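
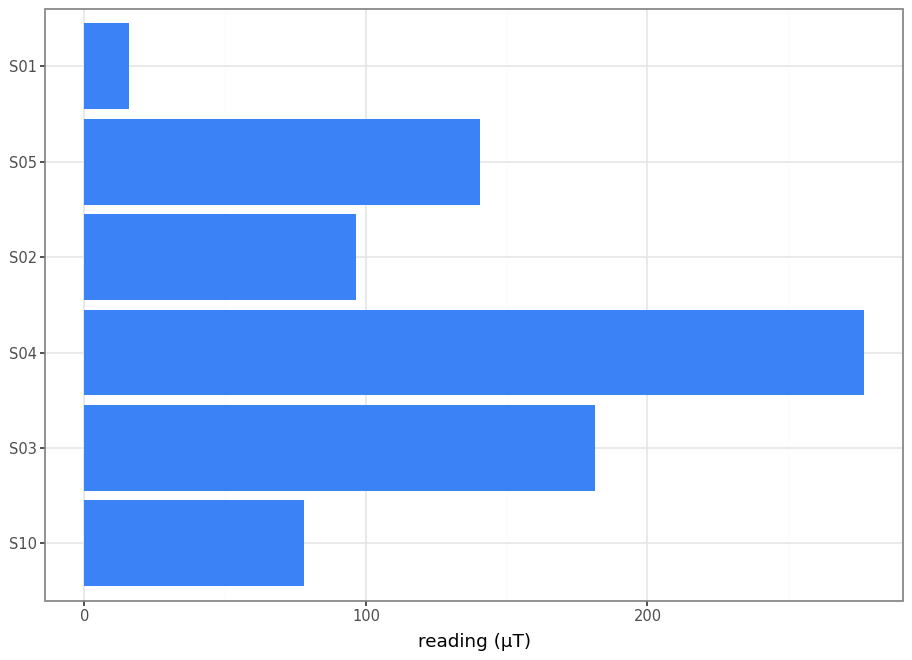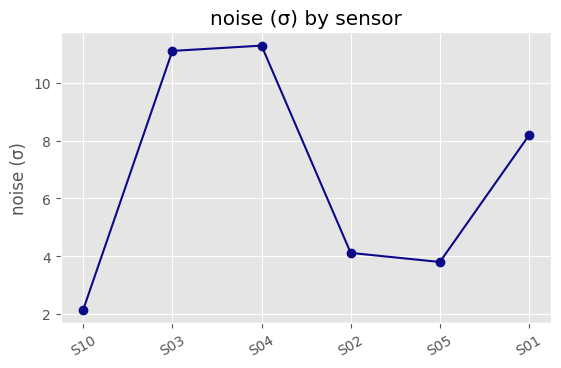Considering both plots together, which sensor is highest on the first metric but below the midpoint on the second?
Chart 2 median noise (σ) ≈ 6; below-median sensors: S10, S02, S05. Among those, S05 has the highest reading (µT) (≈ 150).

S05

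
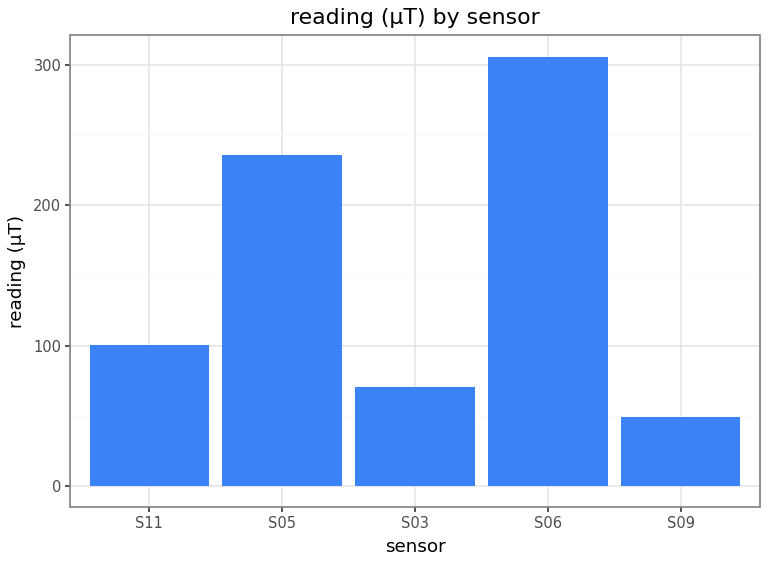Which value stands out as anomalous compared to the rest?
S06

S06 ≈ 300; the rest sit between ≈ 50 and ≈ 250.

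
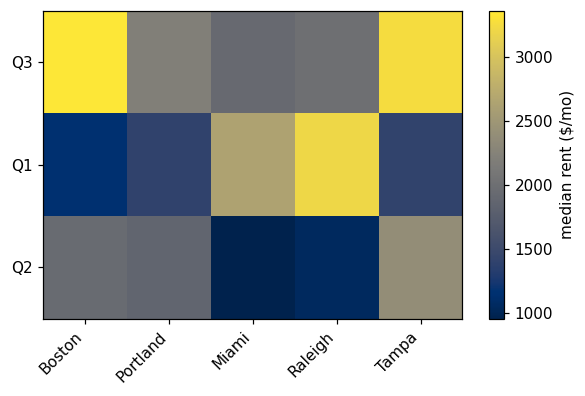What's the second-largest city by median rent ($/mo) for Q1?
Top 3 for Q1: Raleigh ≈ 3000, Miami ≈ 2500, Tampa ≈ 1500.

Miami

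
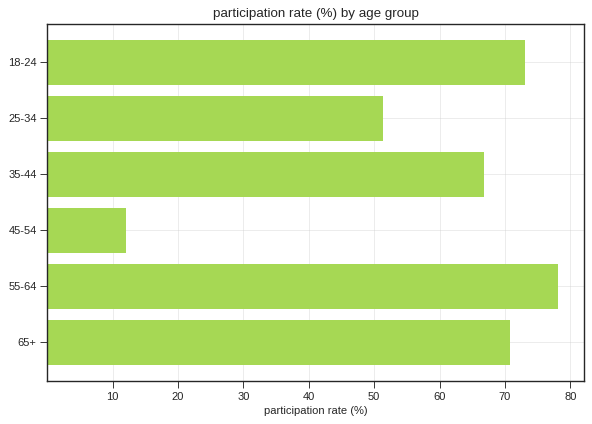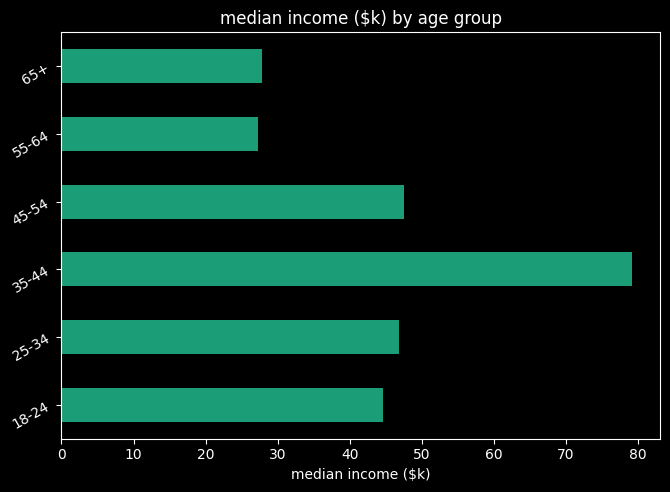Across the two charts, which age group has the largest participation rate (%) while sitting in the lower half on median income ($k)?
Chart 2 median median income ($k) ≈ 50; below-median age groups: 18-24, 55-64, 65+. Among those, 55-64 has the highest participation rate (%) (≈ 80).

55-64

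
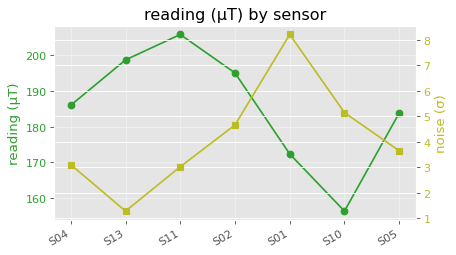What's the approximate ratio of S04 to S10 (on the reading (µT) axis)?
≈ 1.19×

S04 ≈ 185, S10 ≈ 155; 185/155 ≈ 1.19.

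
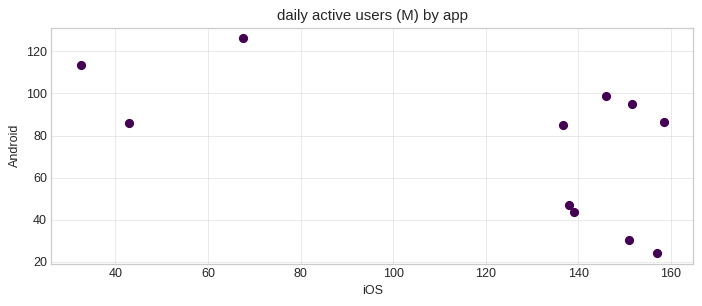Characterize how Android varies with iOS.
negative, moderate

Points are negatively correlated; moderate (|r| ≈ 0.6).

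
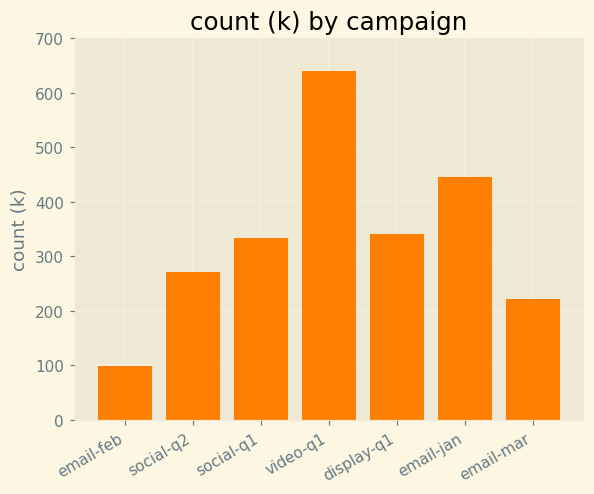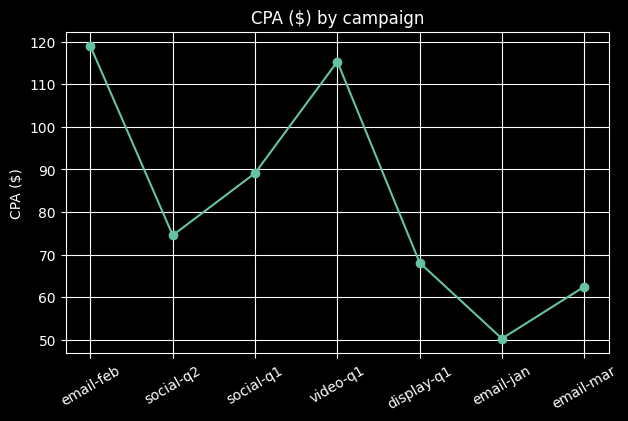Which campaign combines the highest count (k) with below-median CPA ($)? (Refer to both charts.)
email-jan

Chart 2 median CPA ($) ≈ 80; below-median campaigns: display-q1, email-jan, email-mar. Among those, email-jan has the highest count (k) (≈ 400).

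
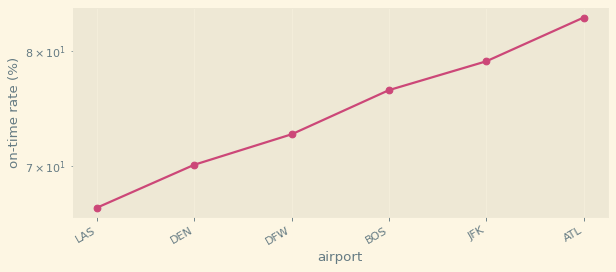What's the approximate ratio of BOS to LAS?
≈ 1.15×

BOS ≈ 76, LAS ≈ 66; 76/66 ≈ 1.15.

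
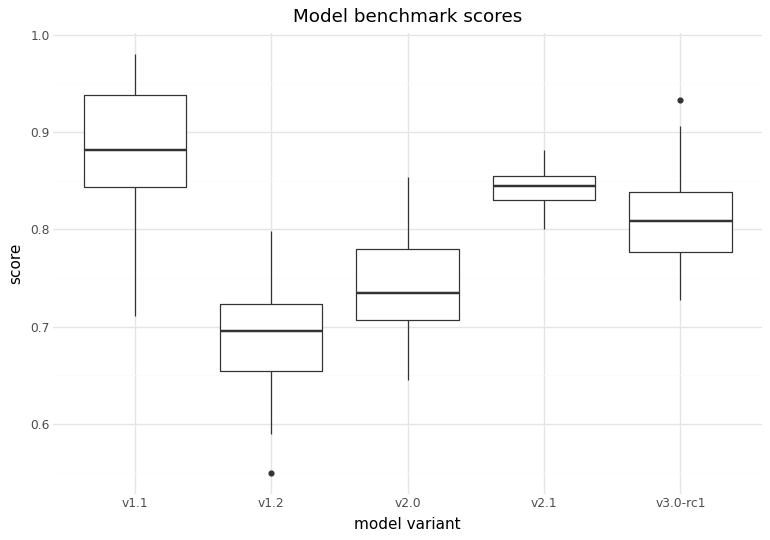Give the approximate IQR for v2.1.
≈ 0.02

Q3 ≈ 0.86, Q1 ≈ 0.84; IQR ≈ 0.02.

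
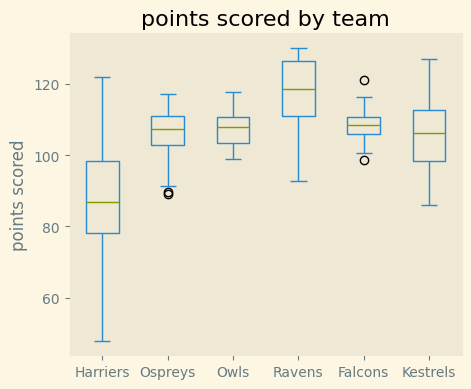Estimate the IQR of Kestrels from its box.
Q3 ≈ 115, Q1 ≈ 100; IQR ≈ 15.

≈ 15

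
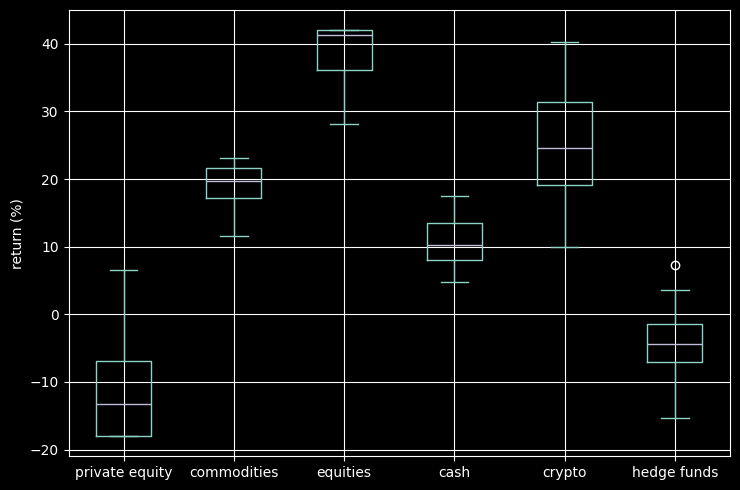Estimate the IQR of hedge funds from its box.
≈ 5

Q3 ≈ 0, Q1 ≈ -5; IQR ≈ 5.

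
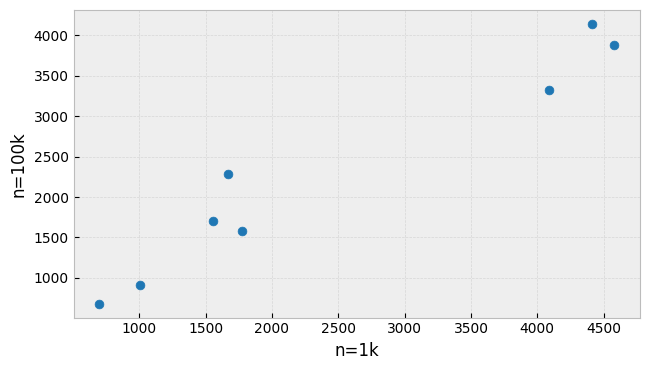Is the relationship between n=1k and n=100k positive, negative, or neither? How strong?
positive, strong

Points are positively correlated; strong (|r| ≈ 1.0).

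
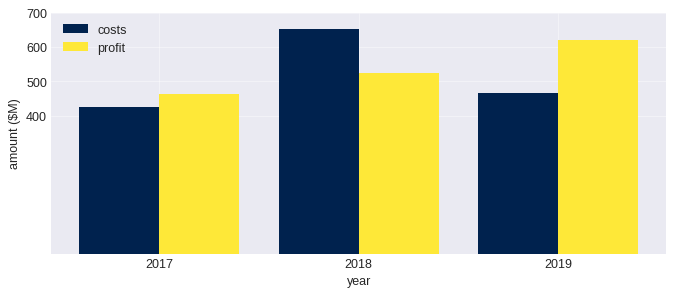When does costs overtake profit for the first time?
2017: costs ≈ 400 vs profit ≈ 500 (not yet); 2018: costs ≈ 700 vs profit ≈ 500 (first crossover).

2018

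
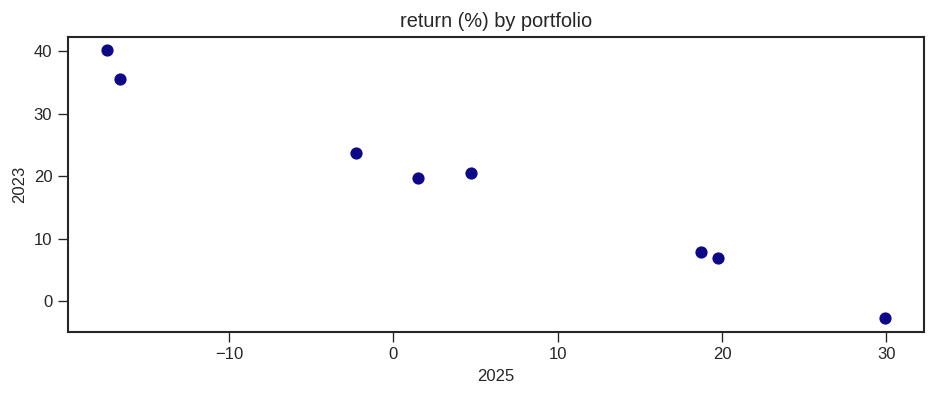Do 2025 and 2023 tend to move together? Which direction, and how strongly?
Points are negatively correlated; strong (|r| ≈ 1.0).

negative, strong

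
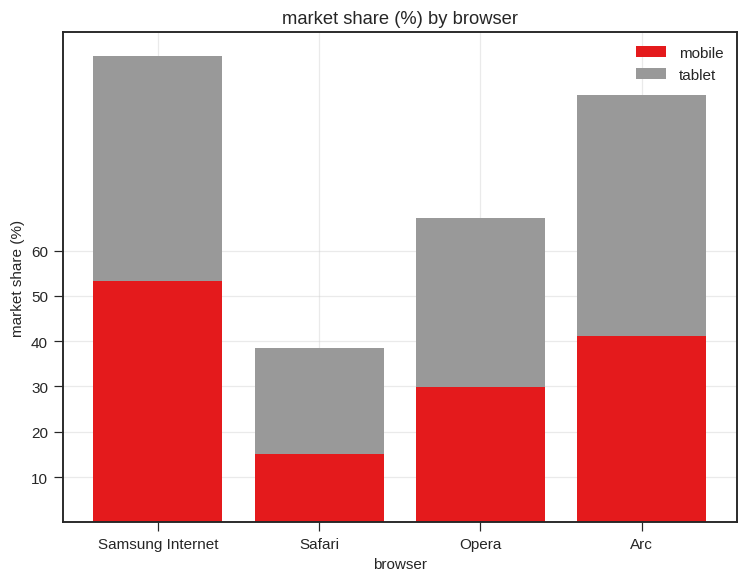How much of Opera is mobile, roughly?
mobile top ≈ 30, bottom ≈ 0; segment ≈ 30.

≈ 30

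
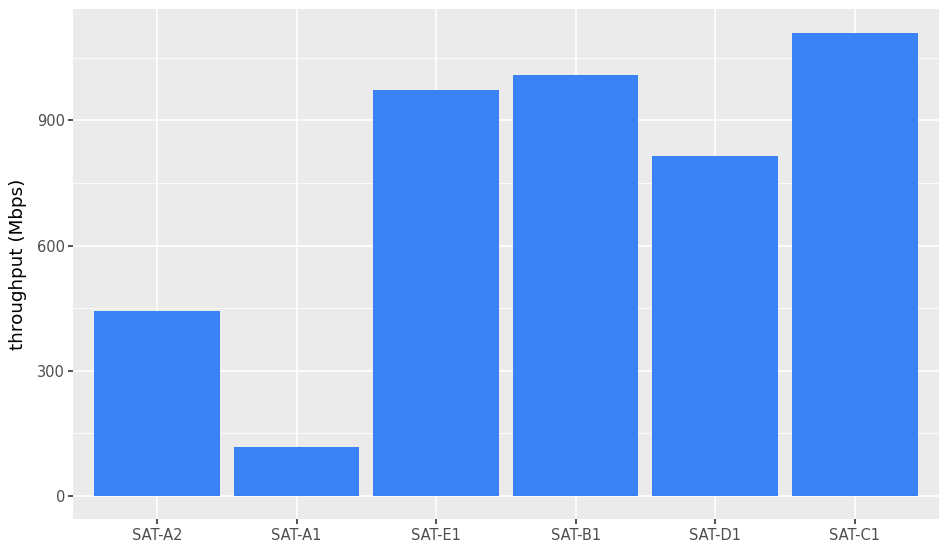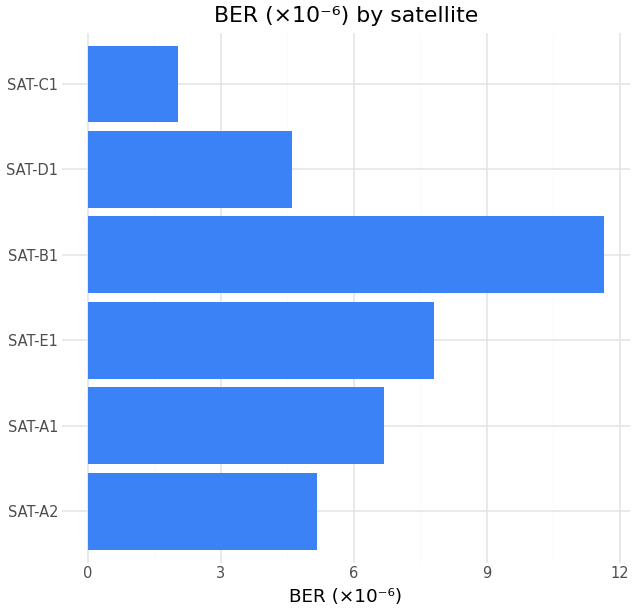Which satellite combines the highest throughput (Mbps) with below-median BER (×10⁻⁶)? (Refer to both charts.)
Chart 2 median BER (×10⁻⁶) ≈ 6; below-median satellites: SAT-A2, SAT-D1, SAT-C1. Among those, SAT-C1 has the highest throughput (Mbps) (≈ 1200).

SAT-C1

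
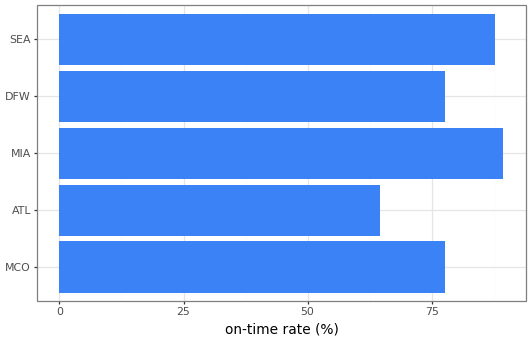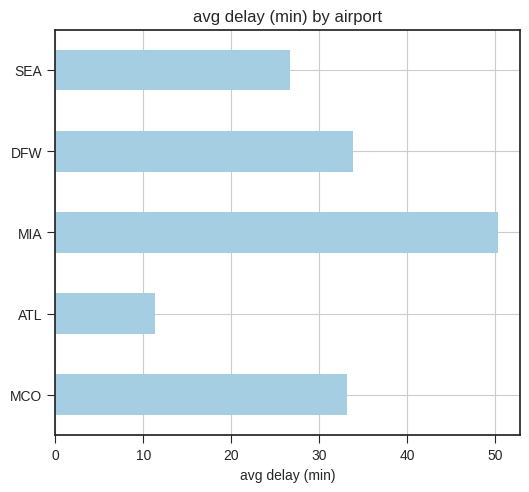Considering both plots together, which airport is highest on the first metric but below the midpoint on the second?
SEA

Chart 2 median avg delay (min) ≈ 35; below-median airports: ATL, SEA. Among those, SEA has the highest on-time rate (%) (≈ 90).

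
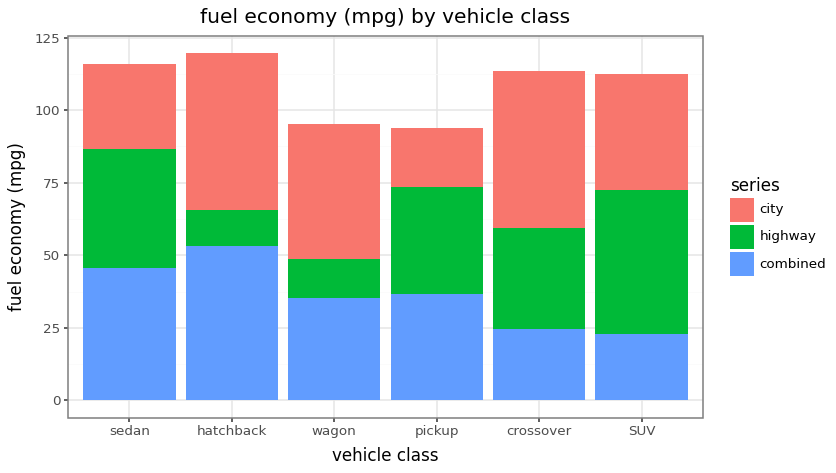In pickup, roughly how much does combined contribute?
≈ 40

combined top ≈ 40, bottom ≈ 0; segment ≈ 40.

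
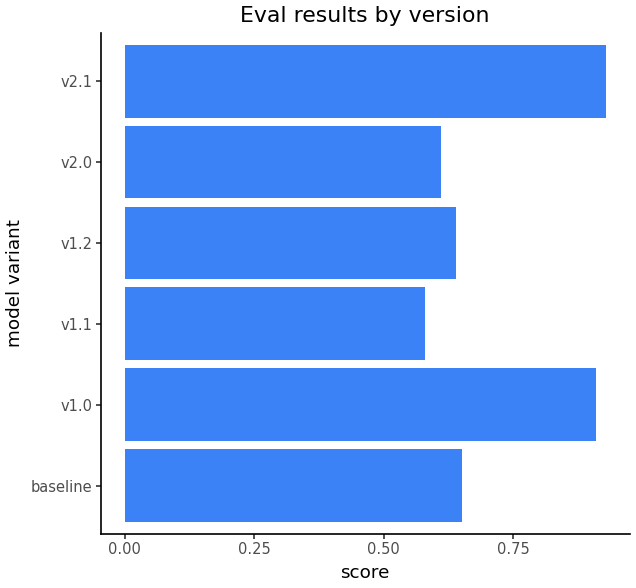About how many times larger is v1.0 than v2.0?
v1.0 ≈ 0.9, v2.0 ≈ 0.6; 0.9/0.6 ≈ 1.5.

≈ 1.5×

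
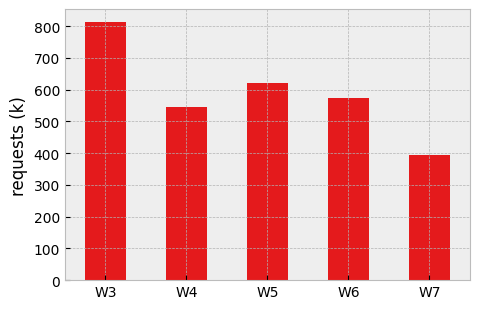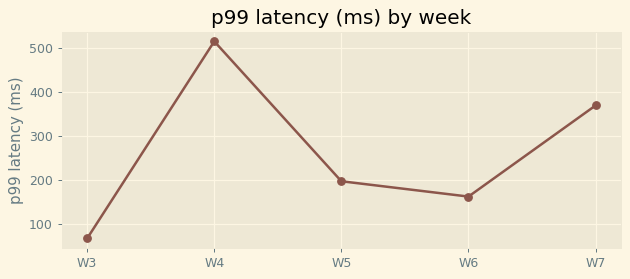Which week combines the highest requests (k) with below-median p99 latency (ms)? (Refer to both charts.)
W3

Chart 2 median p99 latency (ms) ≈ 200; below-median weeks: W3, W6. Among those, W3 has the highest requests (k) (≈ 800).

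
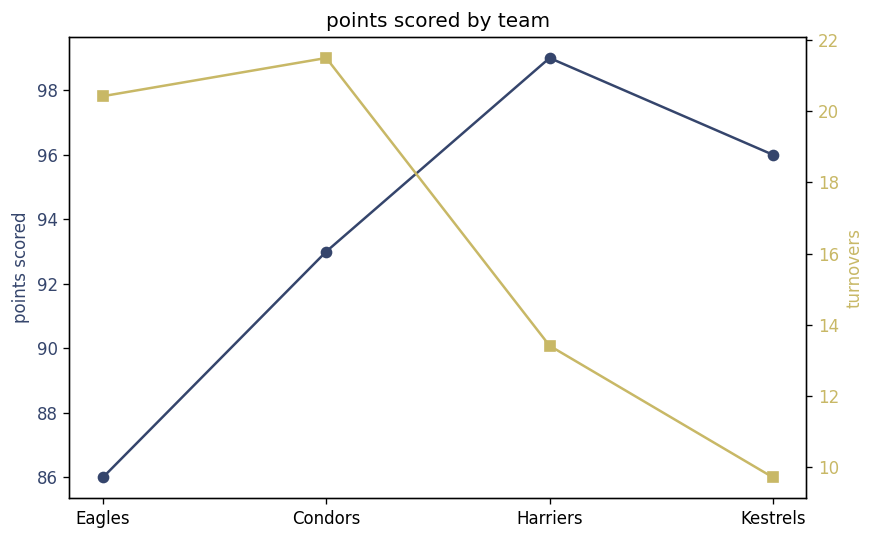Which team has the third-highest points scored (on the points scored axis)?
Condors

Top 4 (on the points scored axis): Harriers ≈ 100, Kestrels ≈ 96, Condors ≈ 92, Eagles ≈ 86.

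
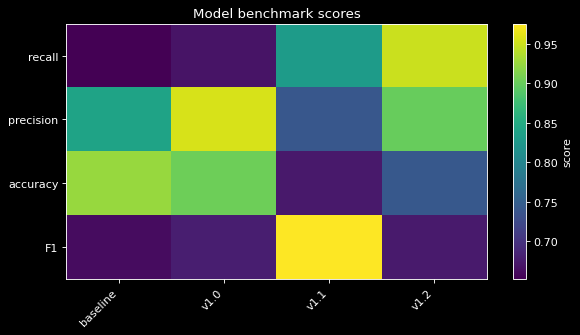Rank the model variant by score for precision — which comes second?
Top 3 for precision: v1.0 ≈ 0.95, v1.2 ≈ 0.90, baseline ≈ 0.85.

v1.2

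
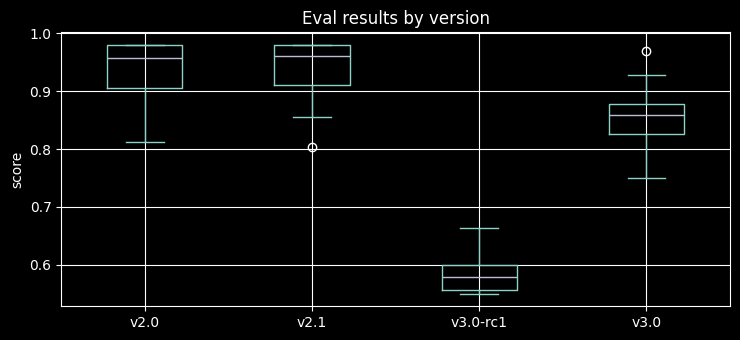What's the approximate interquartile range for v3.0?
Q3 ≈ 0.90, Q1 ≈ 0.85; IQR ≈ 0.05.

≈ 0.05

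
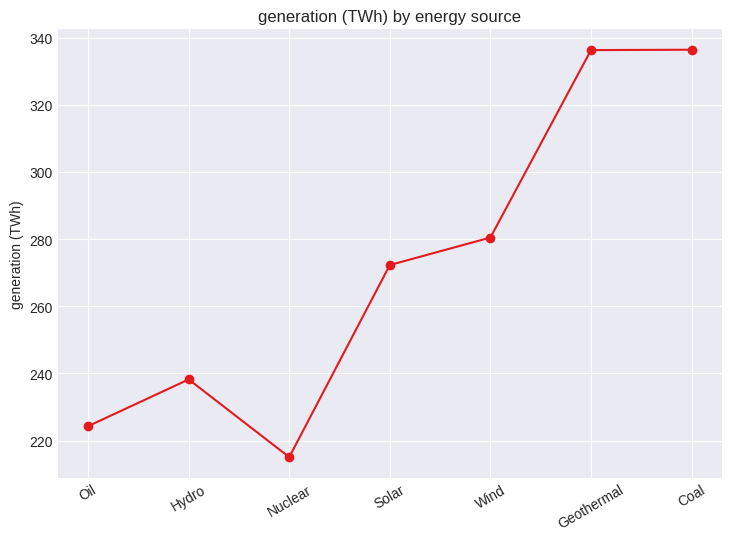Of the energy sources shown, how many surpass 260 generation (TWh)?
Above 260: Solar, Wind, Geothermal, Coal.

4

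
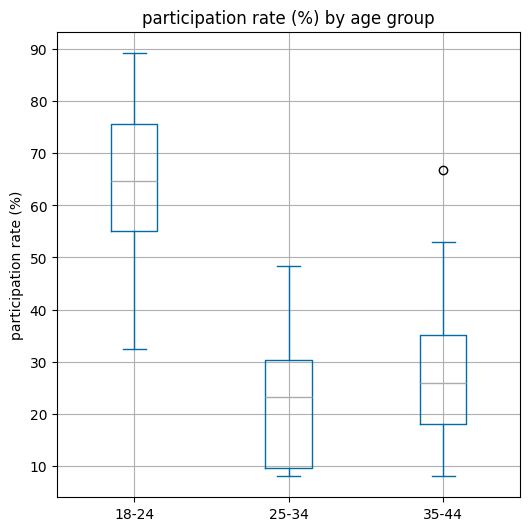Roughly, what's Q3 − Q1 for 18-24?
≈ 20

Q3 ≈ 75, Q1 ≈ 55; IQR ≈ 20.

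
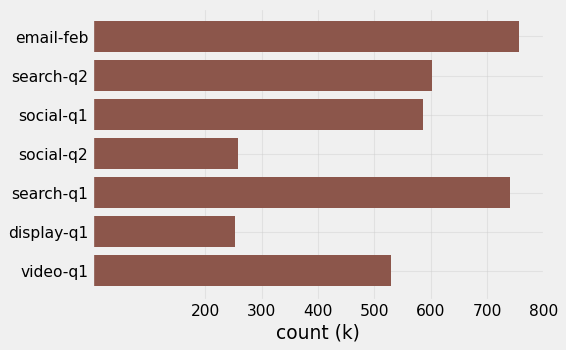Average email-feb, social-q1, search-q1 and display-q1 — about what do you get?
≈ 600

(800 + 600 + 700 + 300) / 4 ≈ 600.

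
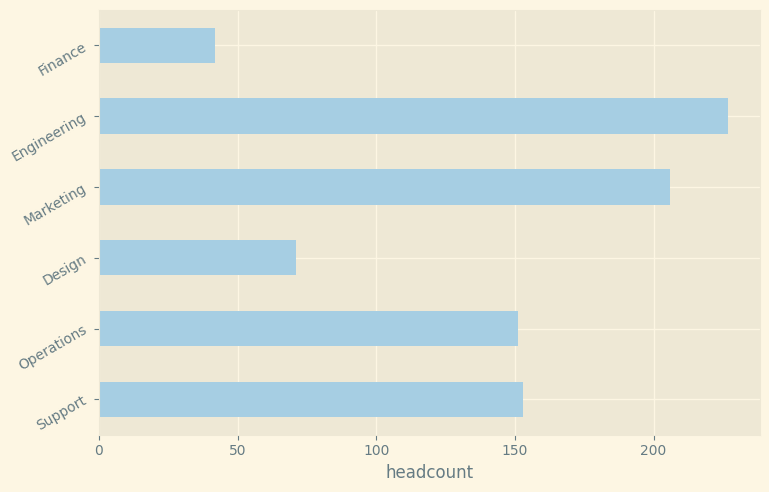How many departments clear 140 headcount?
4

Above 140: Support, Operations, Marketing, Engineering.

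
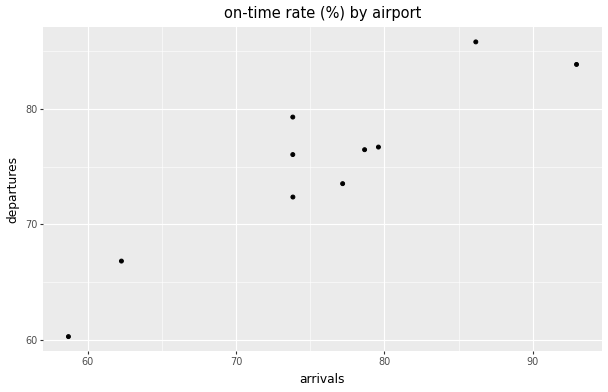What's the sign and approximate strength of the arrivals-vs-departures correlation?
positive, strong

Points are positively correlated; strong (|r| ≈ 0.9).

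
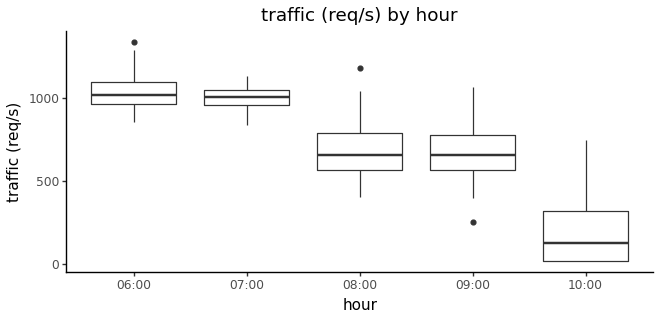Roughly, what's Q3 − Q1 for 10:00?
Q3 ≈ 300, Q1 ≈ 0; IQR ≈ 300.

≈ 300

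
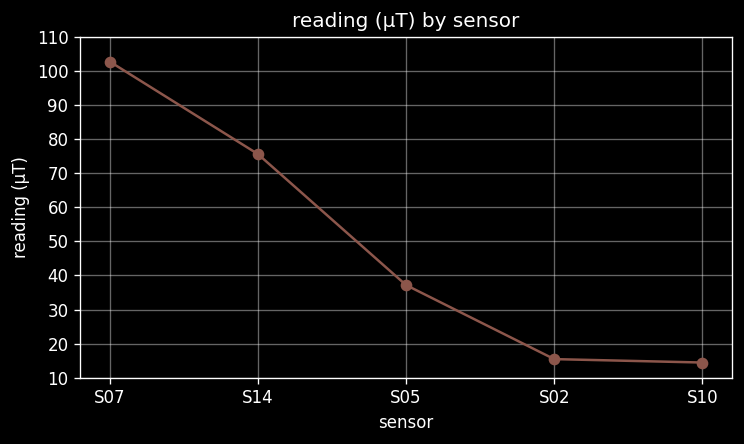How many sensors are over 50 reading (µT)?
Above 50: S07, S14.

2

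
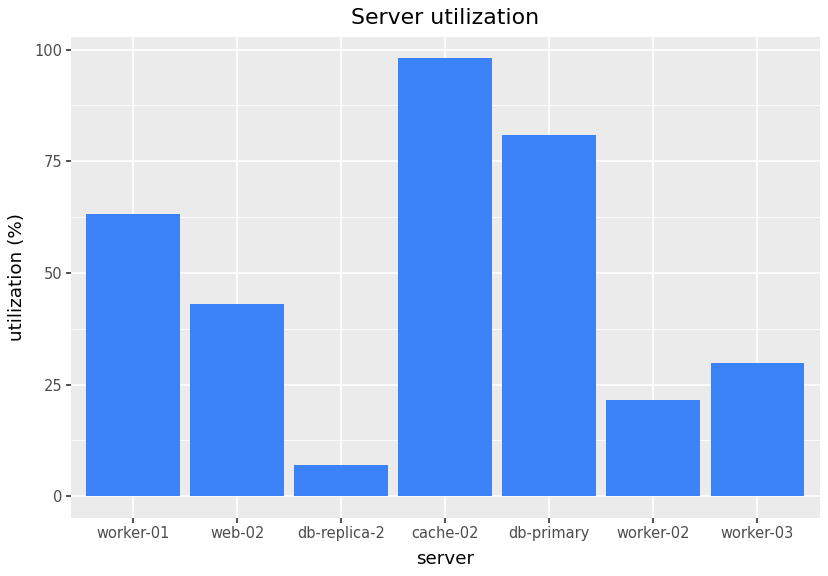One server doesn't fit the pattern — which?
cache-02

cache-02 ≈ 100; the rest sit between ≈ 10 and ≈ 80.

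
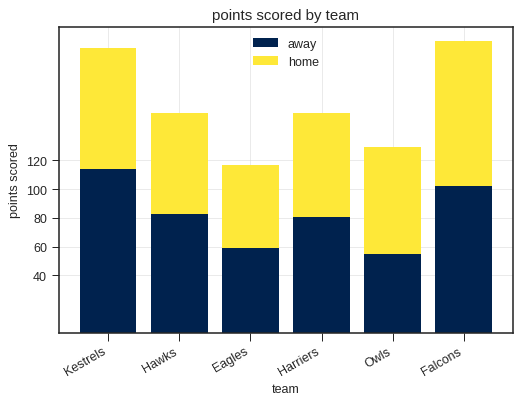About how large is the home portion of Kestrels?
≈ 80

home top ≈ 200, bottom ≈ 120; segment ≈ 80.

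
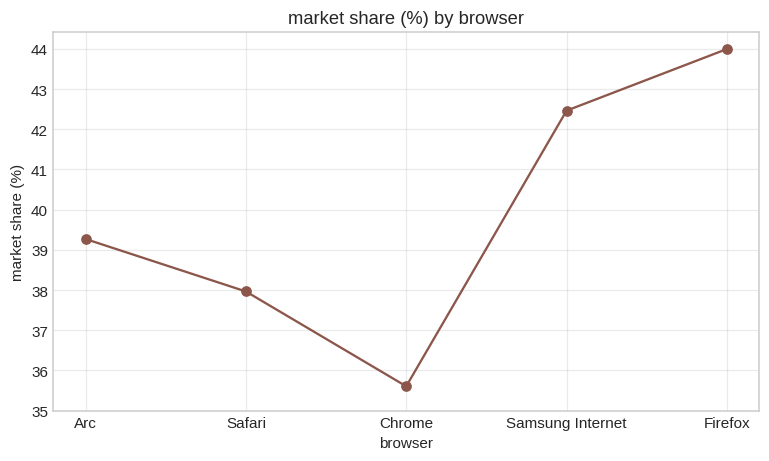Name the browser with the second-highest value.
Top 3: Firefox ≈ 44, Samsung Internet ≈ 42, Arc ≈ 39.

Samsung Internet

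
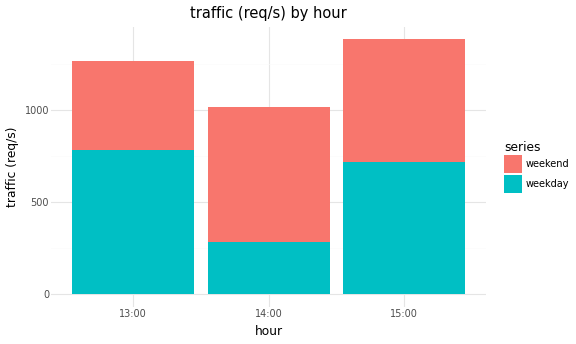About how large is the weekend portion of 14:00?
weekend top ≈ 1000, bottom ≈ 200; segment ≈ 800.

≈ 800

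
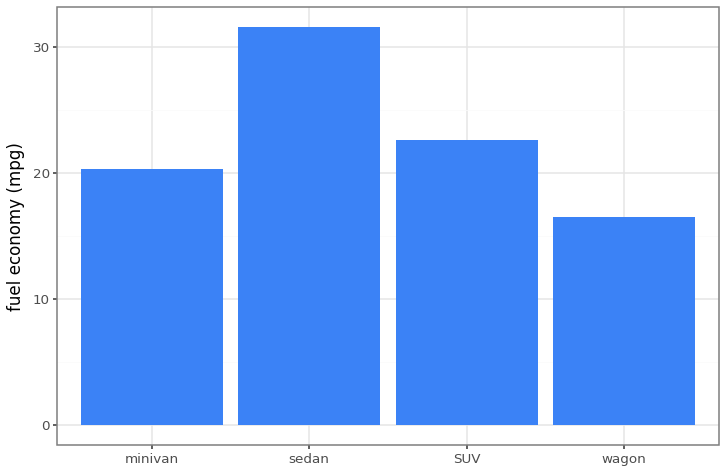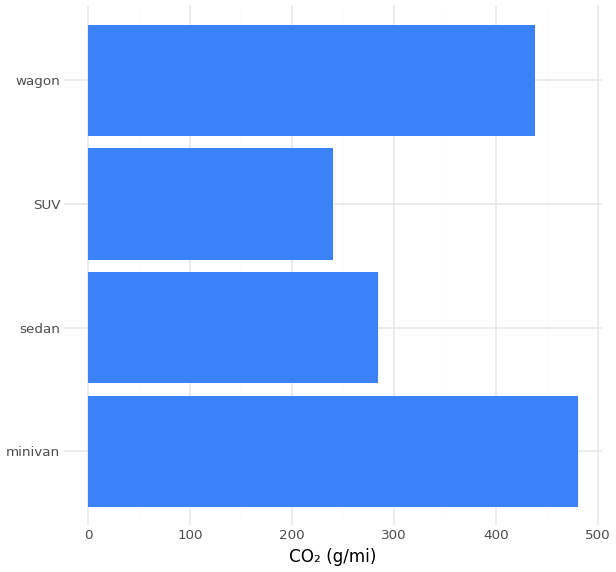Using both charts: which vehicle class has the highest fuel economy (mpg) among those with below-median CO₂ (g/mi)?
Chart 2 median CO₂ (g/mi) ≈ 350; below-median vehicle classes: sedan, SUV. Among those, sedan has the highest fuel economy (mpg) (≈ 30).

sedan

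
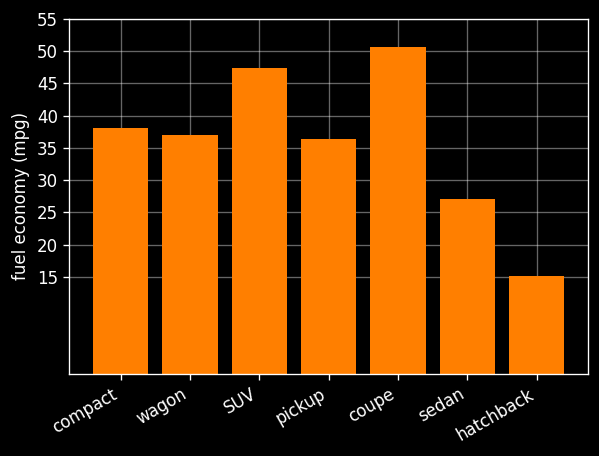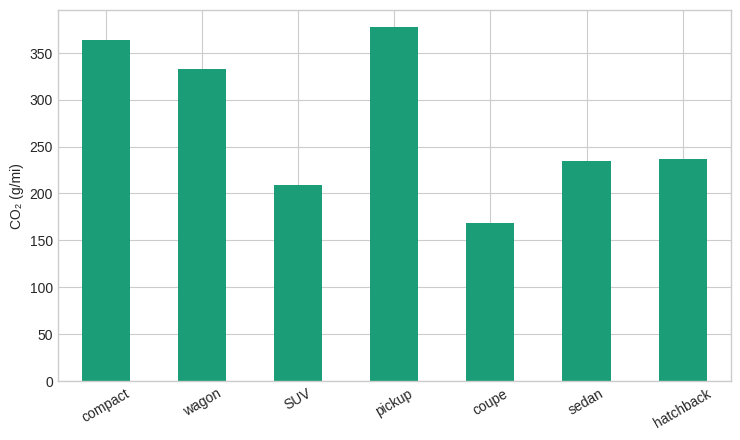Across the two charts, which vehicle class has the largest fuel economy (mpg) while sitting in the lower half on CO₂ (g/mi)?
coupe

Chart 2 median CO₂ (g/mi) ≈ 250; below-median vehicle classes: SUV, coupe, sedan. Among those, coupe has the highest fuel economy (mpg) (≈ 50).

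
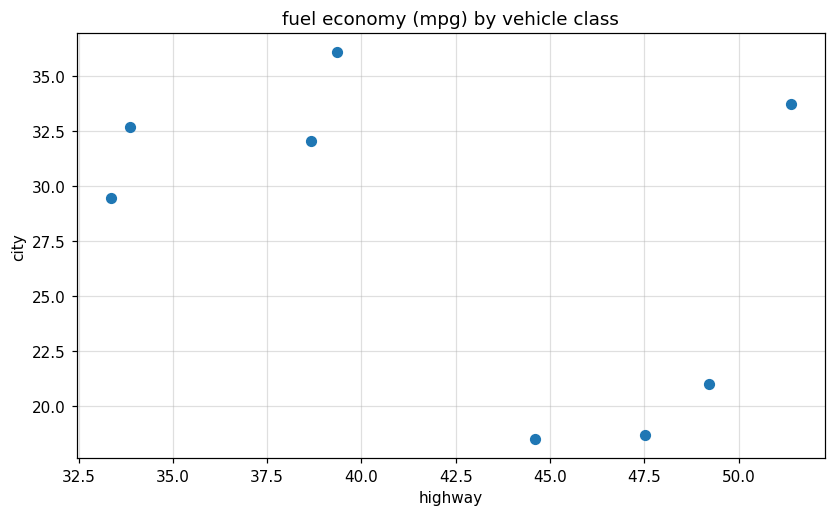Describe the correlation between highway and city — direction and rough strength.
Points are negatively correlated; moderate (|r| ≈ 0.5).

negative, moderate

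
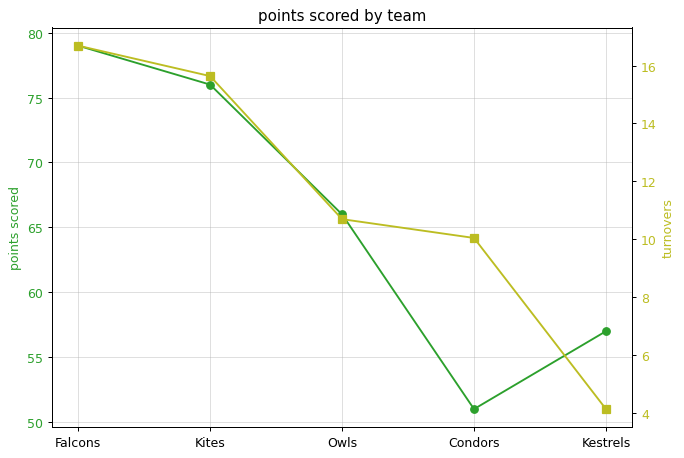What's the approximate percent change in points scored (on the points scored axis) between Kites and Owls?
≈ -13.3%

Kites ≈ 75, Owls ≈ 65; (65 − 75) / 75 ≈ -13.3%.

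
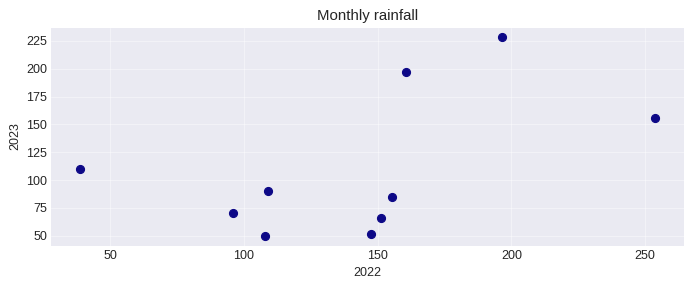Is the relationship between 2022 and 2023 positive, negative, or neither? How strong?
Points are positively correlated; moderate (|r| ≈ 0.5).

positive, moderate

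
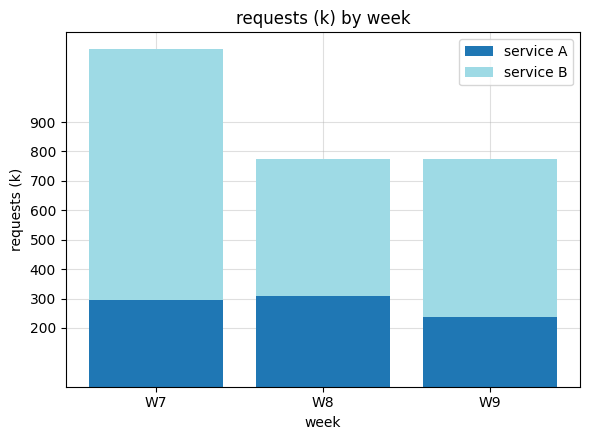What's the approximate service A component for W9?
service A top ≈ 200, bottom ≈ 0; segment ≈ 200.

≈ 200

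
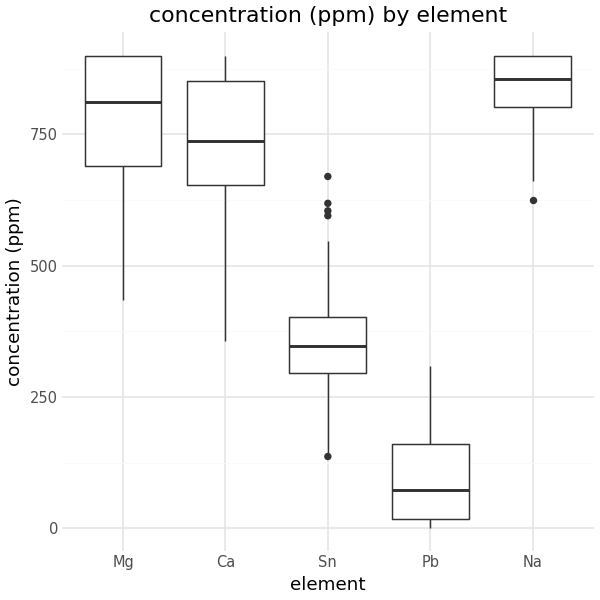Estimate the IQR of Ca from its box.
≈ 200

Q3 ≈ 900, Q1 ≈ 700; IQR ≈ 200.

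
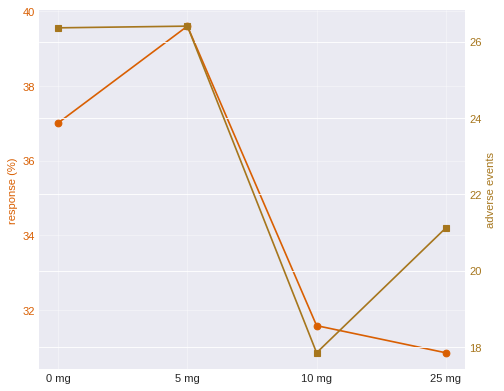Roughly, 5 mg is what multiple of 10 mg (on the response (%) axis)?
≈ 1.25×

5 mg ≈ 40, 10 mg ≈ 32; 40/32 ≈ 1.25.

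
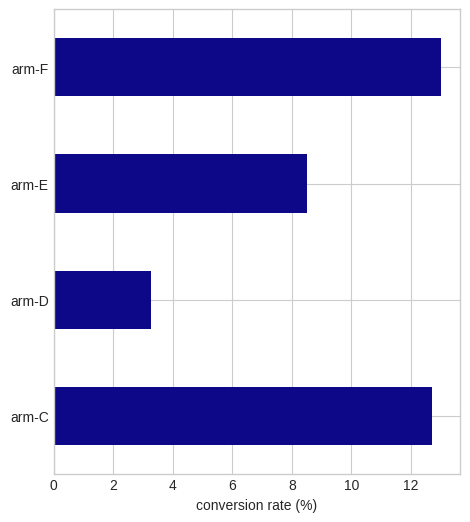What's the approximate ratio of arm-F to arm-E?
arm-F ≈ 14, arm-E ≈ 8; 14/8 ≈ 1.75.

≈ 1.75×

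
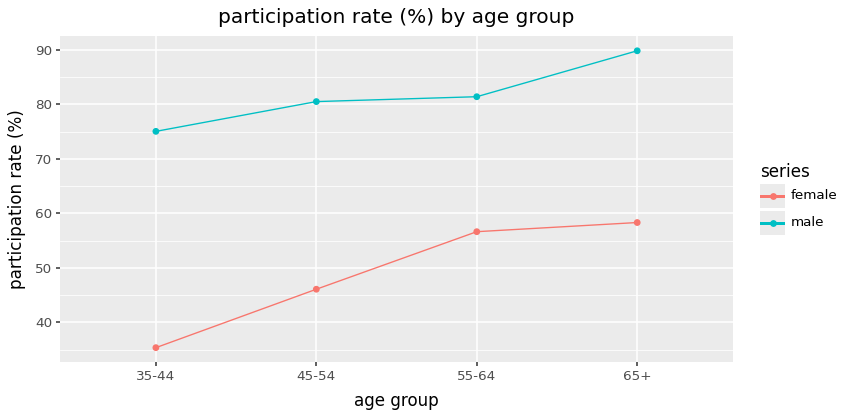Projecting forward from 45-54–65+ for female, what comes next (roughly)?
≈ 67.5

Last three: 45, 55, 60 → slope ≈ 7.5/step → next ≈ 67.5.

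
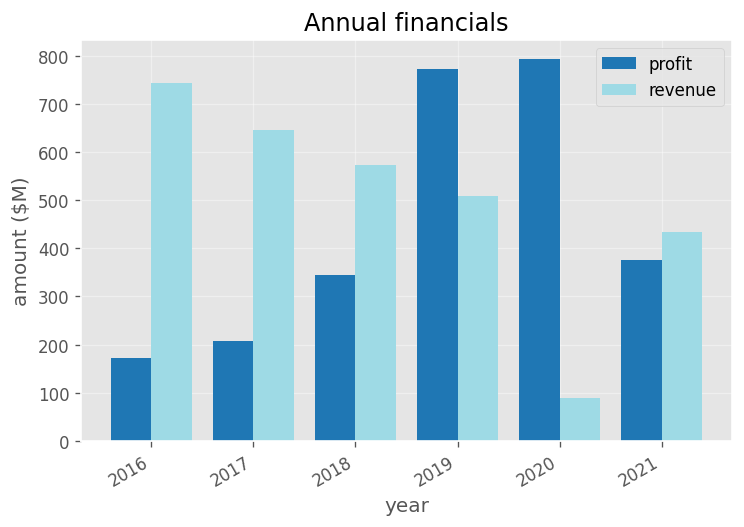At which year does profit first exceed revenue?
2019

2018: profit ≈ 300 vs revenue ≈ 600 (not yet); 2019: profit ≈ 800 vs revenue ≈ 500 (first crossover).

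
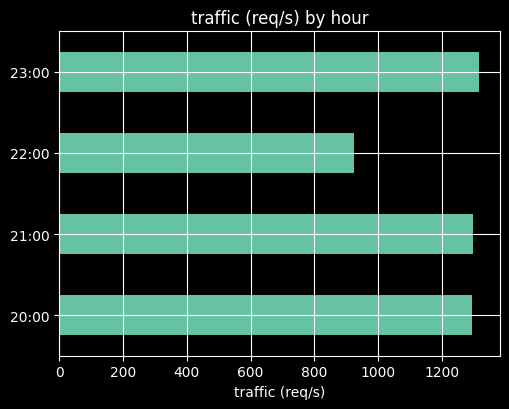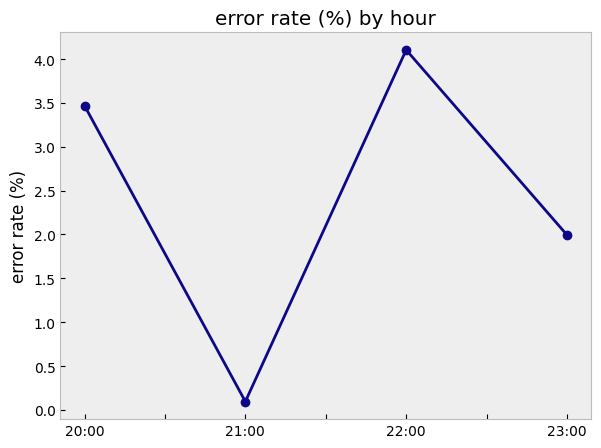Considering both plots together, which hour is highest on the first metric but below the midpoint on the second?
Chart 2 median error rate (%) ≈ 2.5; below-median hours: 21:00, 23:00. Among those, 23:00 has the highest traffic (req/s) (≈ 1400).

23:00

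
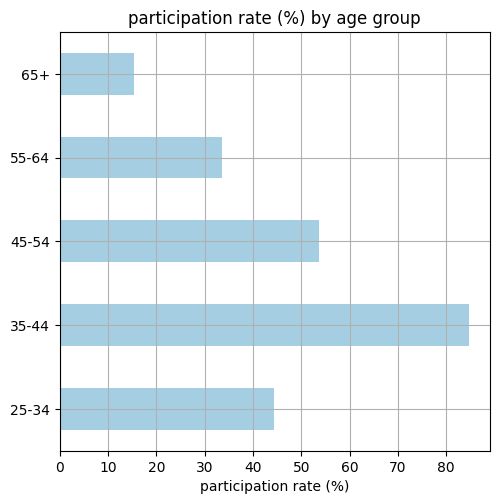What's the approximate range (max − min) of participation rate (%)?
≈ 60

Max 35-44 ≈ 80, min 65+ ≈ 20; range ≈ 60.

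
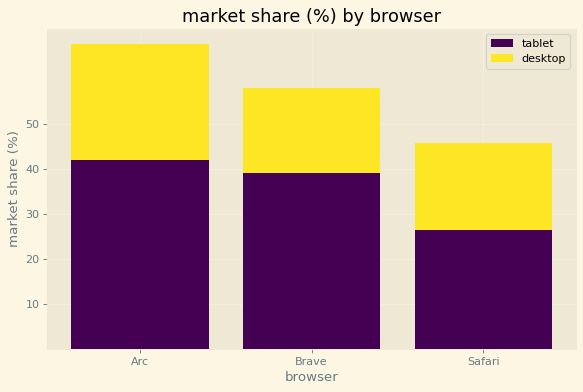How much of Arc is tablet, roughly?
tablet top ≈ 40, bottom ≈ 0; segment ≈ 40.

≈ 40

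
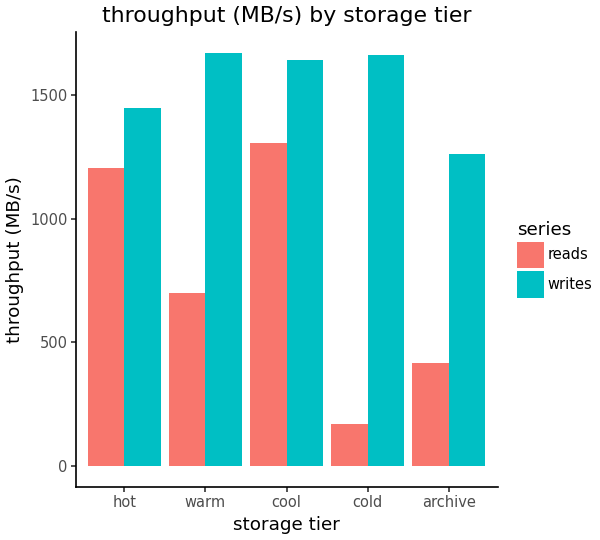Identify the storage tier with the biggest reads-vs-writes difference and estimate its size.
cold, ≈ 1400 MB/s

cold: reads ≈ 200, writes ≈ 1600 → gap ≈ 1400. Next-largest (warm) is only ≈ 800.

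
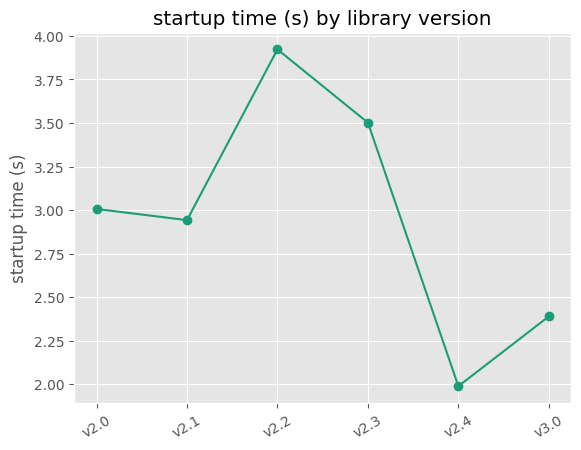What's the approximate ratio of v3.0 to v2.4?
v3.0 ≈ 2.4, v2.4 ≈ 2.0; 2.4/2.0 ≈ 1.2.

≈ 1.2×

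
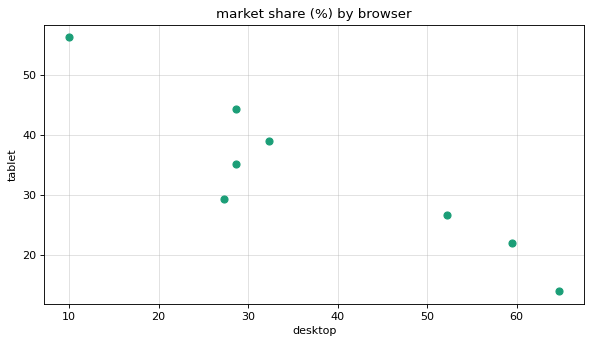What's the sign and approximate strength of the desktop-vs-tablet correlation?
negative, strong

Points are negatively correlated; strong (|r| ≈ 0.9).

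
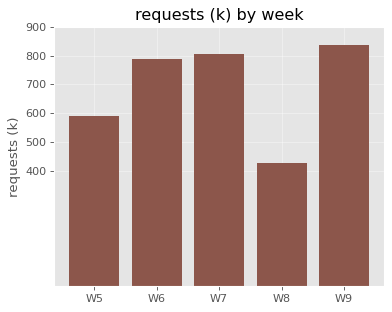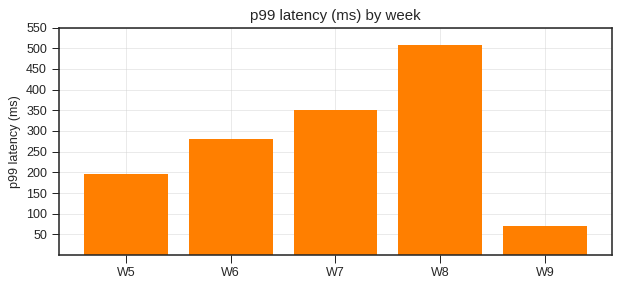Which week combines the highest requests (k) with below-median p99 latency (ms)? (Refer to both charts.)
W9

Chart 2 median p99 latency (ms) ≈ 300; below-median weeks: W5, W9. Among those, W9 has the highest requests (k) (≈ 800).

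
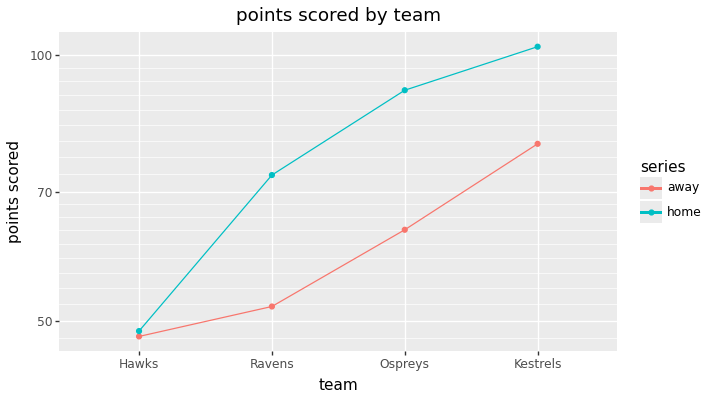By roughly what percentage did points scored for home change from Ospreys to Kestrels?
Ospreys ≈ 90, Kestrels ≈ 100; (100 − 90) / 90 ≈ +11.1%.

≈ +11.1%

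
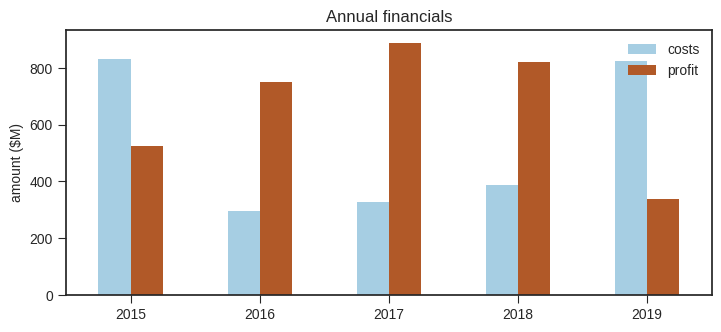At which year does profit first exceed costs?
2015: profit ≈ 500 vs costs ≈ 800 (not yet); 2016: profit ≈ 800 vs costs ≈ 300 (first crossover).

2016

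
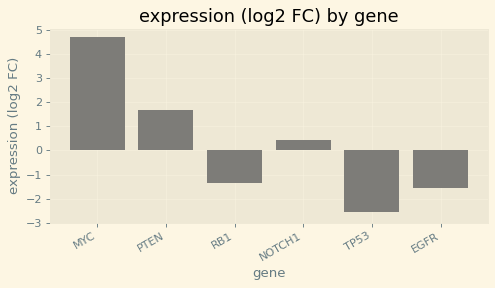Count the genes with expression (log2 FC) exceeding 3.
Above 3: MYC.

1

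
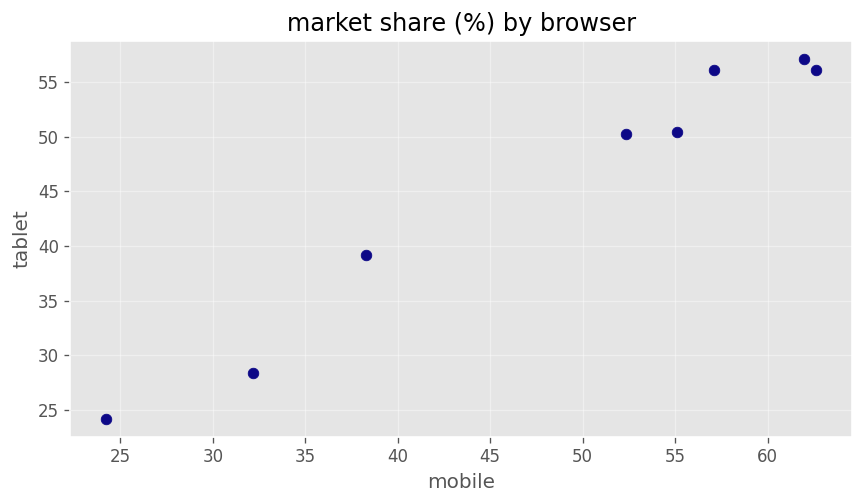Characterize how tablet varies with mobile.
positive, strong

Points are positively correlated; strong (|r| ≈ 1.0).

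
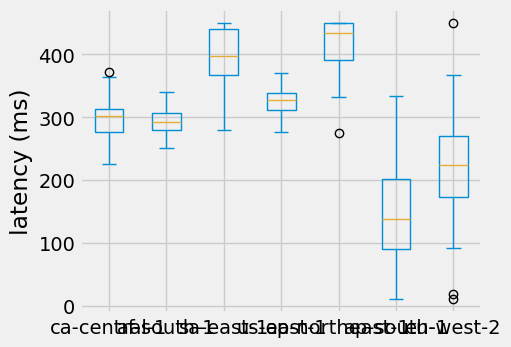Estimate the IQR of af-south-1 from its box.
≈ 25

Q3 ≈ 300, Q1 ≈ 275; IQR ≈ 25.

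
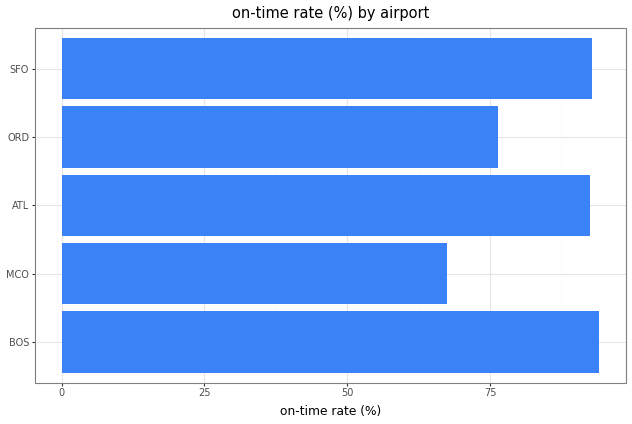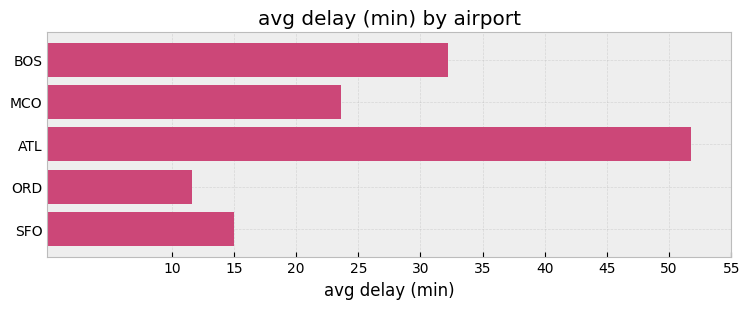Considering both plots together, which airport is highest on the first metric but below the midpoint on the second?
Chart 2 median avg delay (min) ≈ 25; below-median airports: ORD, SFO. Among those, SFO has the highest on-time rate (%) (≈ 90).

SFO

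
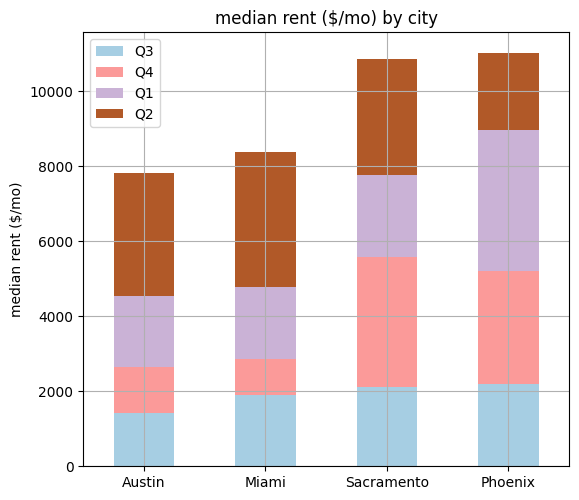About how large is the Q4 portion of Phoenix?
Q4 top ≈ 5000, bottom ≈ 2000; segment ≈ 3000.

≈ 3000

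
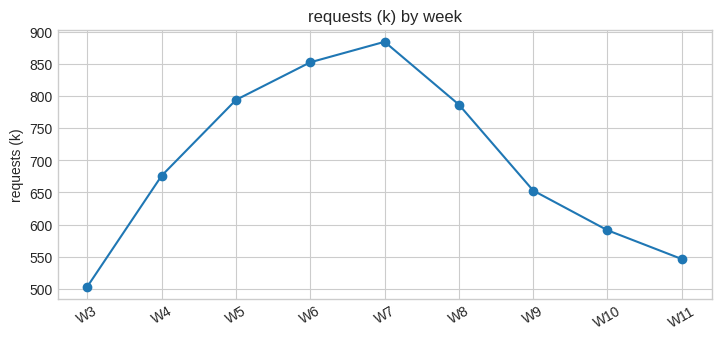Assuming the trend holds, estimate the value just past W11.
≈ 500

Last three: 650, 600, 550 → slope ≈ -50/step → next ≈ 500.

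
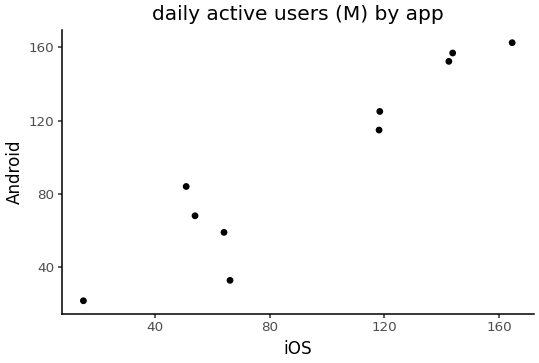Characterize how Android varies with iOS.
Points are positively correlated; strong (|r| ≈ 0.9).

positive, strong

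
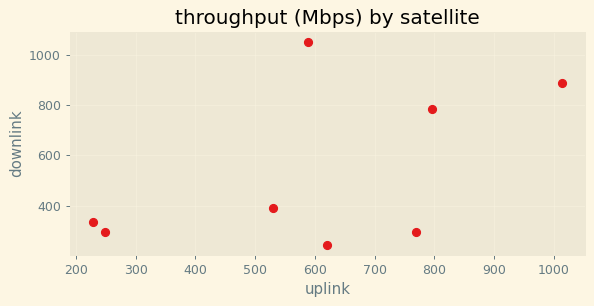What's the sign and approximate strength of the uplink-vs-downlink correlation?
positive, moderate

Points are positively correlated; moderate (|r| ≈ 0.5).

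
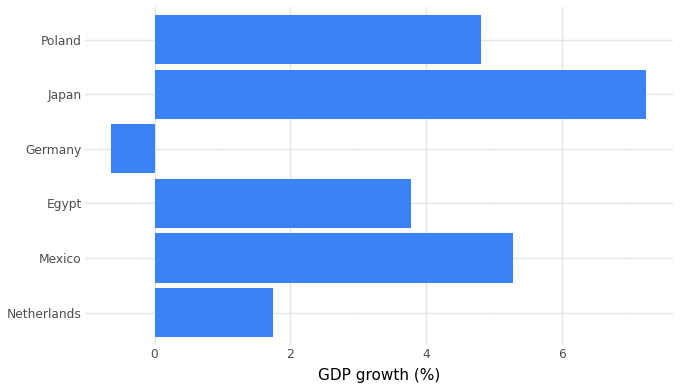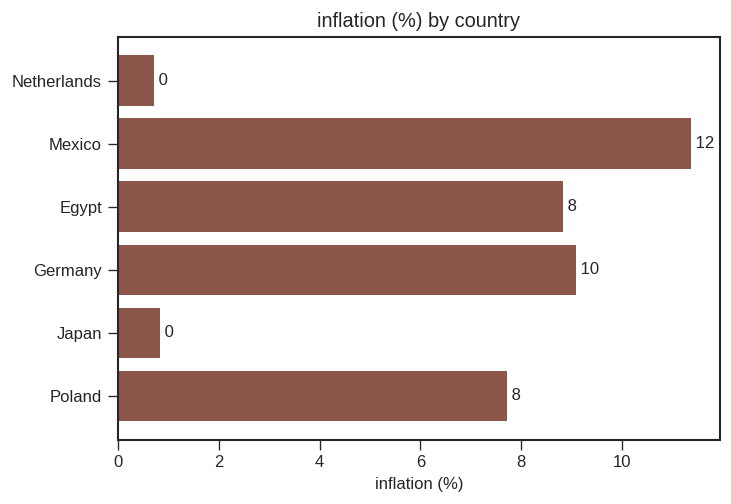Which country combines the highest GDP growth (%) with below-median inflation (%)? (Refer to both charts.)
Chart 2 median inflation (%) ≈ 8; below-median countries: Netherlands, Japan, Poland. Among those, Japan has the highest GDP growth (%) (≈ 7).

Japan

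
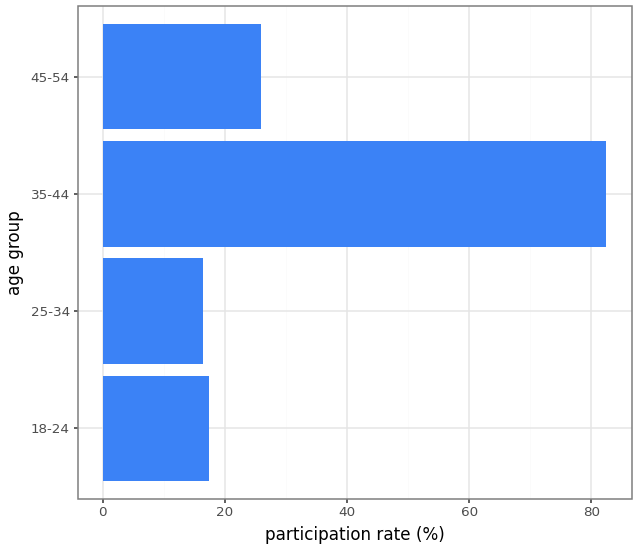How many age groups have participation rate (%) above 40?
1

Above 40: 35-44.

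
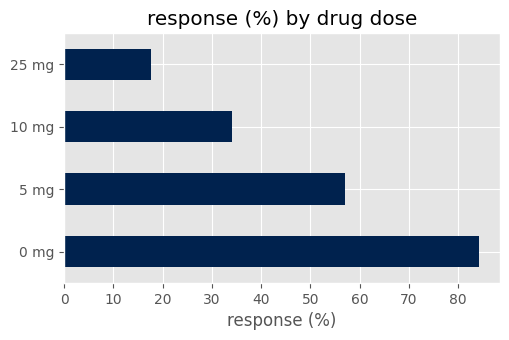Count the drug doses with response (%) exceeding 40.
2

Above 40: 0 mg, 5 mg.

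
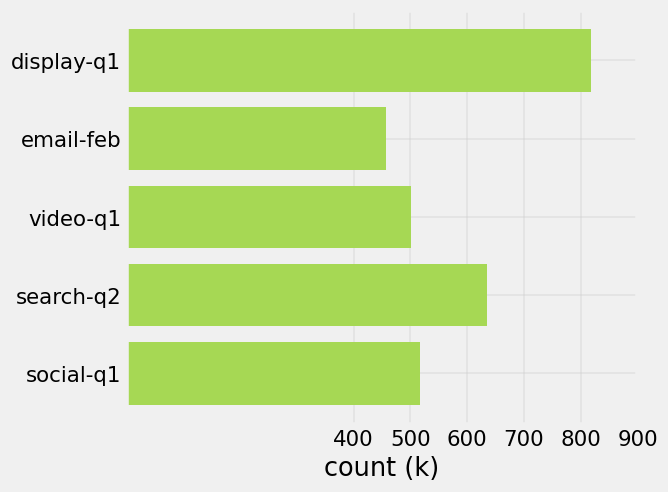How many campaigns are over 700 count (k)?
1

Above 700: display-q1.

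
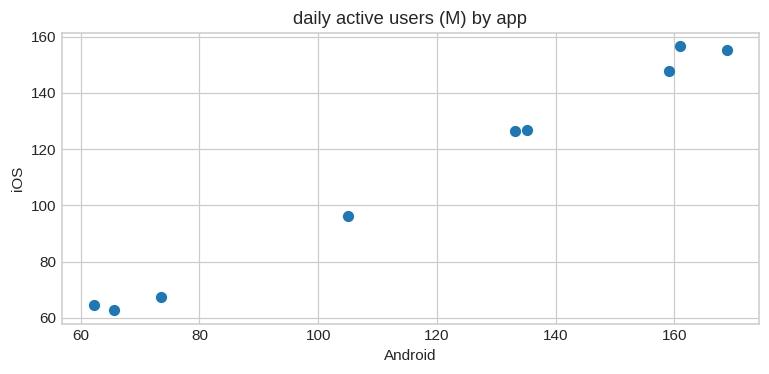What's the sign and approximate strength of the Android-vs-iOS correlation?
positive, strong

Points are positively correlated; strong (|r| ≈ 1.0).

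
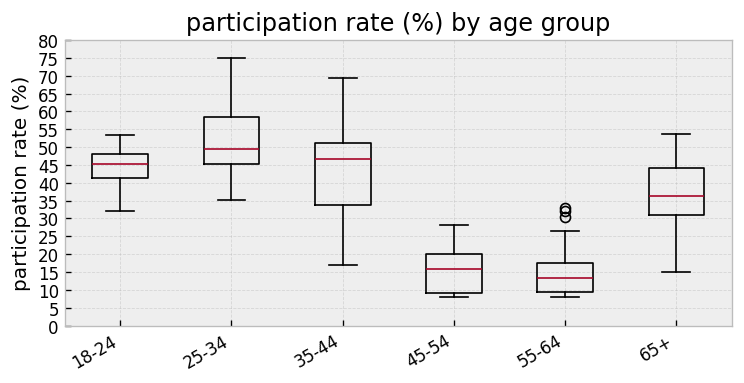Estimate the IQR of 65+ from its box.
≈ 15

Q3 ≈ 45, Q1 ≈ 30; IQR ≈ 15.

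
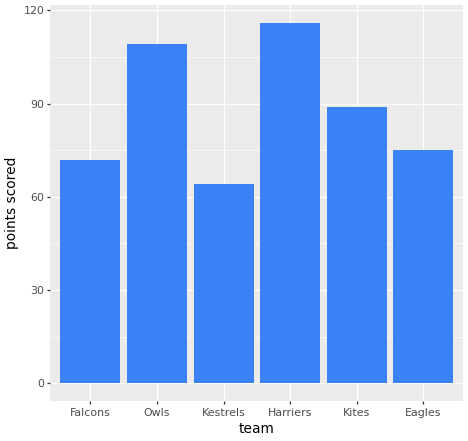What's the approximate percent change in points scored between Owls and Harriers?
≈ +9.1%

Owls ≈ 110, Harriers ≈ 120; (120 − 110) / 110 ≈ +9.1%.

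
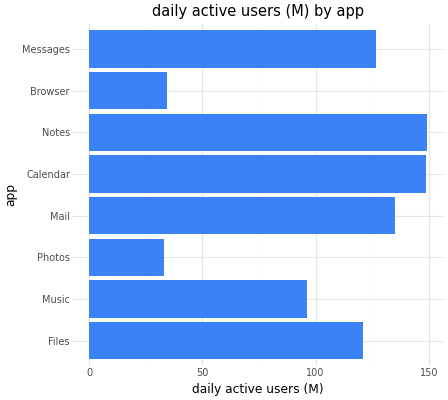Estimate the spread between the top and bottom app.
≈ 100

Max Notes ≈ 140, min Photos ≈ 40; range ≈ 100.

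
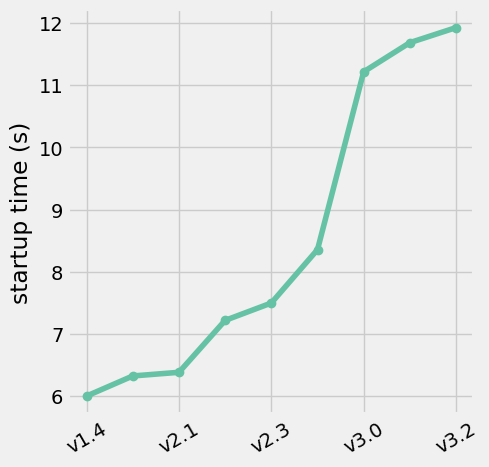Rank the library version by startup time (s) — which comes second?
Top 3: v3.2 ≈ 12.0, v3.1 ≈ 11.5, v3.0 ≈ 11.0.

v3.1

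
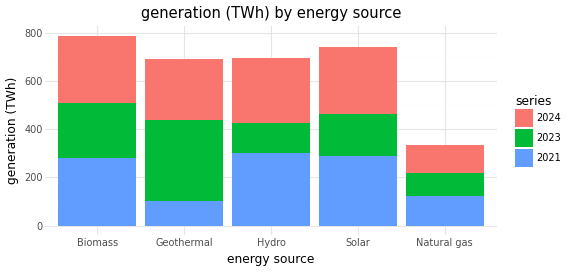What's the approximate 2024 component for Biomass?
2024 top ≈ 800, bottom ≈ 500; segment ≈ 300.

≈ 300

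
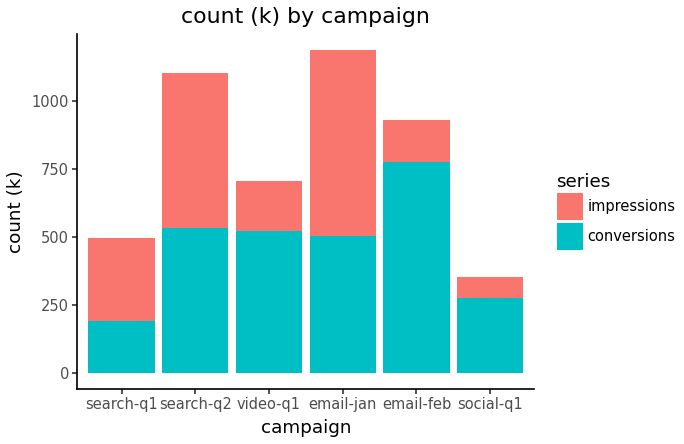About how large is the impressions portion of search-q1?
≈ 300

impressions top ≈ 500, bottom ≈ 200; segment ≈ 300.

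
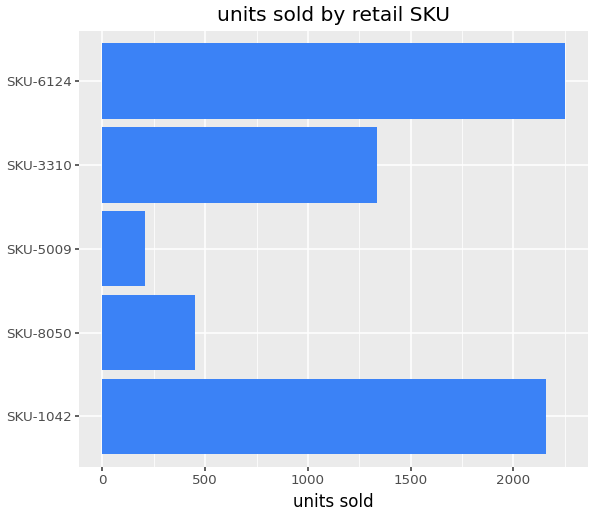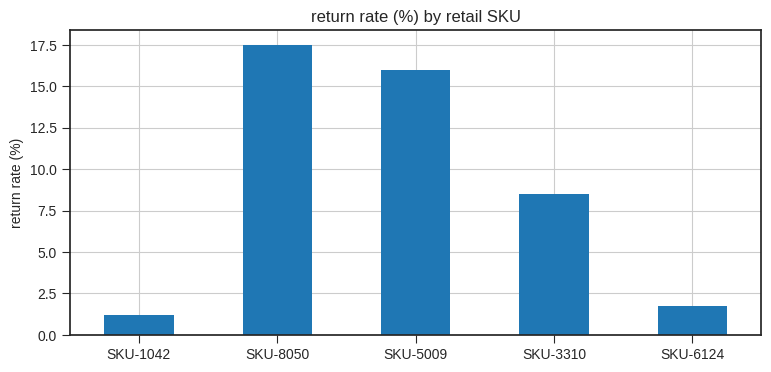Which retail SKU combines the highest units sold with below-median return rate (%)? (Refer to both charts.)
Chart 2 median return rate (%) ≈ 8; below-median retail SKUs: SKU-1042, SKU-6124. Among those, SKU-6124 has the highest units sold (≈ 2500).

SKU-6124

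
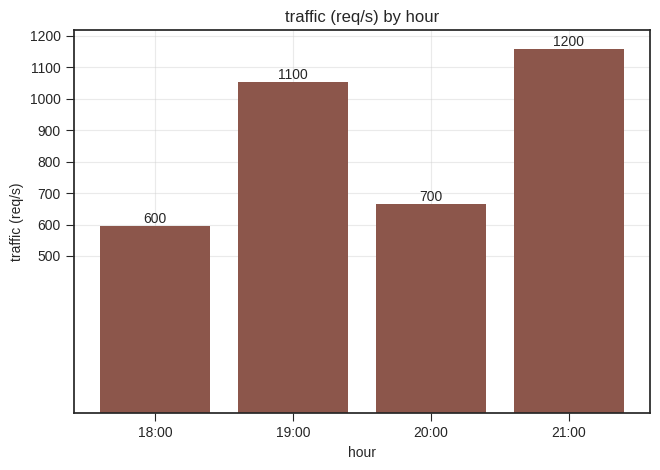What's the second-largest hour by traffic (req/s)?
Top 3: 21:00 ≈ 1200, 19:00 ≈ 1100, 20:00 ≈ 700.

19:00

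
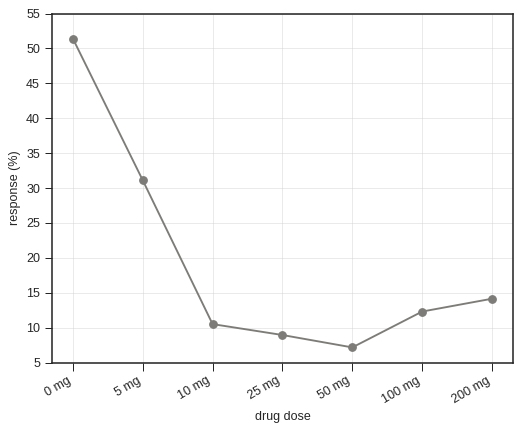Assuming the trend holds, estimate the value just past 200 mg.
Last three: 5, 10, 15 → slope ≈ 5/step → next ≈ 20.

≈ 20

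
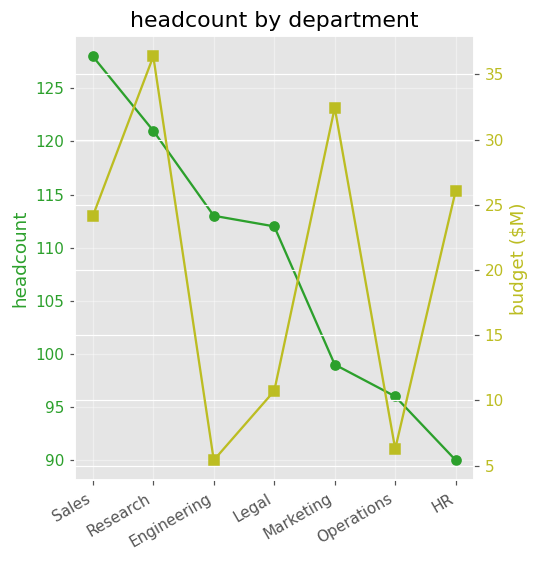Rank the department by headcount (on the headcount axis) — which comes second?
Top 3 (on the headcount axis): Sales ≈ 130, Research ≈ 120, Engineering ≈ 115.

Research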